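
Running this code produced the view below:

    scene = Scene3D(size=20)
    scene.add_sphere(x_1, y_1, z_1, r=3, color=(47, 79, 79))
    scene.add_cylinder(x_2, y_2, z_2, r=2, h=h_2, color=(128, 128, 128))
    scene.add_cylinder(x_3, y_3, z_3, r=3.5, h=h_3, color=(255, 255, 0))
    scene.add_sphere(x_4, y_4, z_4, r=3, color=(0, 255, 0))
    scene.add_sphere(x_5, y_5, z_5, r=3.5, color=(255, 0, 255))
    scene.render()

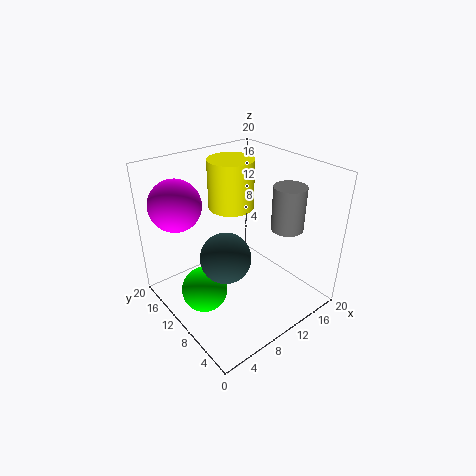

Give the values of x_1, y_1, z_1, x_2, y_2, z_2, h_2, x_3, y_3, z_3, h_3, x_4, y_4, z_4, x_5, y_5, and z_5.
x_1 = 4.5, y_1 = 5.5, z_1 = 11.5, x_2 = 12.5, y_2 = 3.5, z_2 = 13.5, h_2 = 5.5, x_3 = 13.5, y_3 = 16, z_3 = 11.5, h_3 = 7.5, x_4 = 3.5, y_4 = 9, z_4 = 5, x_5 = 3.5, y_5 = 15, z_5 = 15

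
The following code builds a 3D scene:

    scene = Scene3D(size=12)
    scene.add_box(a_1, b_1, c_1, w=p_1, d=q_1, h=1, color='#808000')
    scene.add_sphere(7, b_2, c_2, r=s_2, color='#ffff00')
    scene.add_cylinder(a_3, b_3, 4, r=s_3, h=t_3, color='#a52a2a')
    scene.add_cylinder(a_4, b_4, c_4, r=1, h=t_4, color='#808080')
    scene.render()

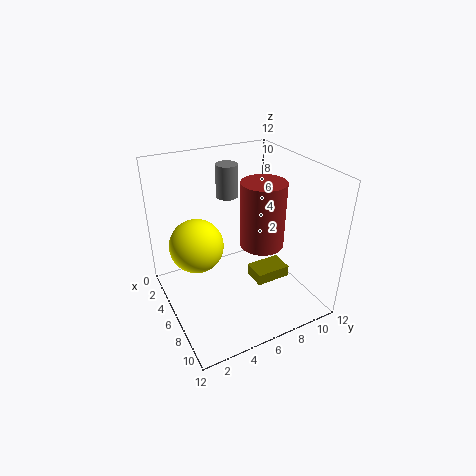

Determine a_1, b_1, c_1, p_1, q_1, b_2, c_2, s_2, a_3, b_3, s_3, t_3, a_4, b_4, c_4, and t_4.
a_1 = 6
b_1 = 7
c_1 = 2
p_1 = 2
q_1 = 3
b_2 = 2
c_2 = 7
s_2 = 2
a_3 = 5
b_3 = 9
s_3 = 2
t_3 = 6
a_4 = 2
b_4 = 7
c_4 = 8
t_4 = 3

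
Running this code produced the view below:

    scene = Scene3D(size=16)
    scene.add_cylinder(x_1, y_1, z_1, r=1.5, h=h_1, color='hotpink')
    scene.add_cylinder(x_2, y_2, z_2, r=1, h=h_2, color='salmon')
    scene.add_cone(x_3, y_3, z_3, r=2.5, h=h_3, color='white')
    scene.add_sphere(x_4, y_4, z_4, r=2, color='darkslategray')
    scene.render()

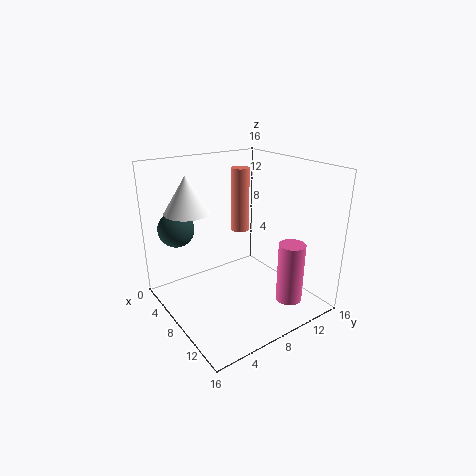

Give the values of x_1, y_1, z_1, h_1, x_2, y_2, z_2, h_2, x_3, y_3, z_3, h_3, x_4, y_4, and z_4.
x_1 = 12, y_1 = 12.5, z_1 = 0.5, h_1 = 7, x_2 = 7, y_2 = 9, z_2 = 8.5, h_2 = 7, x_3 = 5, y_3 = 3.5, z_3 = 11, h_3 = 4, x_4 = 4, y_4 = 2.5, z_4 = 9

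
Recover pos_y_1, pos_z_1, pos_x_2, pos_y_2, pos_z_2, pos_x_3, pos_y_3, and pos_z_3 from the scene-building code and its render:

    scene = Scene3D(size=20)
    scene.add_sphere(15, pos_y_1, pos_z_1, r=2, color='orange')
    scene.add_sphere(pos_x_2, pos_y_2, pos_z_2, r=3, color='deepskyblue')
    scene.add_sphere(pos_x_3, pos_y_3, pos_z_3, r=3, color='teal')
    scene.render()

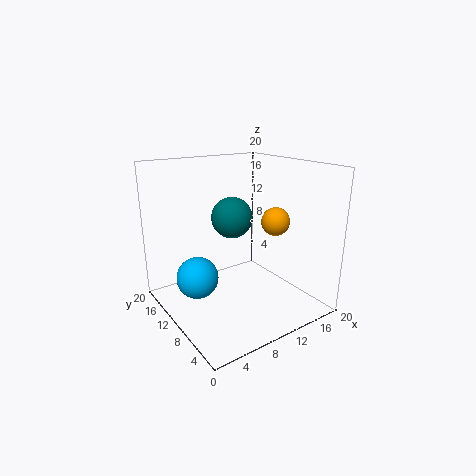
pos_y_1 = 8, pos_z_1 = 12, pos_x_2 = 5, pos_y_2 = 13, pos_z_2 = 4, pos_x_3 = 11, pos_y_3 = 13, pos_z_3 = 12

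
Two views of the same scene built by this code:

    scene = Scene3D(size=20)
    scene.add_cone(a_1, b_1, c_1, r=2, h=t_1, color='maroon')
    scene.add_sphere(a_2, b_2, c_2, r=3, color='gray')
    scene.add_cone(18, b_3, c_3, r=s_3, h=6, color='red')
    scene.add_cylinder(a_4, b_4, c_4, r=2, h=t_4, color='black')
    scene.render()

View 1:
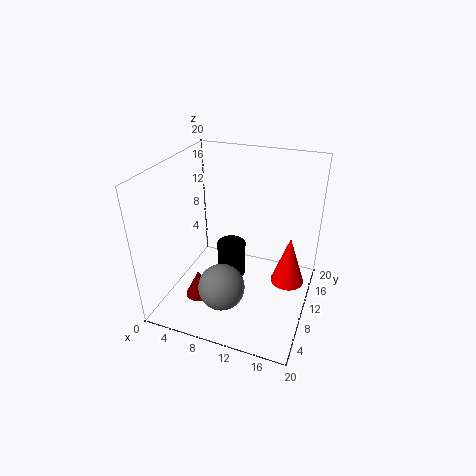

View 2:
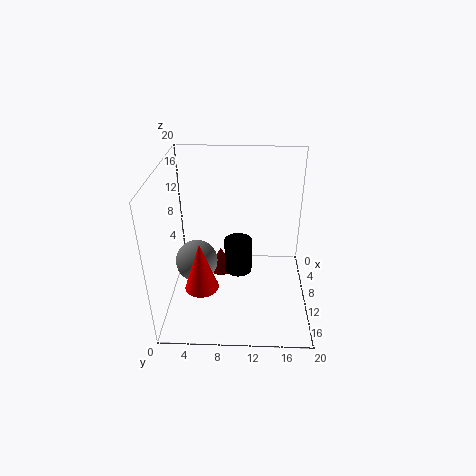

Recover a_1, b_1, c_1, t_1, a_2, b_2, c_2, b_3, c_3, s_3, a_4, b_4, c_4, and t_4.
a_1 = 5
b_1 = 7
c_1 = 1
t_1 = 4
a_2 = 10
b_2 = 4
c_2 = 6
b_3 = 6
c_3 = 8
s_3 = 2
a_4 = 9
b_4 = 10
c_4 = 4
t_4 = 5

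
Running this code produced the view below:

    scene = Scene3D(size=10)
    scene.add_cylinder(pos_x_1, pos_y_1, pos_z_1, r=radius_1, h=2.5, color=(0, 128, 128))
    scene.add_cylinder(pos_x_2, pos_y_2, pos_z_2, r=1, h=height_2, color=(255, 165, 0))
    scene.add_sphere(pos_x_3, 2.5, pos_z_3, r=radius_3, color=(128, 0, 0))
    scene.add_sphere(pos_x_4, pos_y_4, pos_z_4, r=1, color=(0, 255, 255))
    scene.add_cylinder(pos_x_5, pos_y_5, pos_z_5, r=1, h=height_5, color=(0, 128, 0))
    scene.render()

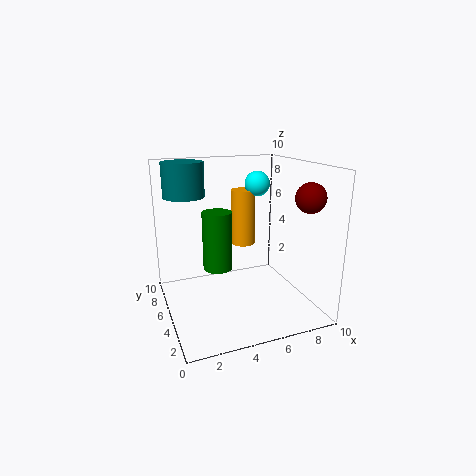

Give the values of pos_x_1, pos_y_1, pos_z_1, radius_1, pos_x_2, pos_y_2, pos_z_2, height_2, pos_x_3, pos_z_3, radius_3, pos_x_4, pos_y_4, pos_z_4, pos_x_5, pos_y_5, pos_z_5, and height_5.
pos_x_1 = 2, pos_y_1 = 8, pos_z_1 = 7.5, radius_1 = 1.5, pos_x_2 = 7, pos_y_2 = 9, pos_z_2 = 3, height_2 = 4.5, pos_x_3 = 9, pos_z_3 = 8, radius_3 = 1, pos_x_4 = 8, pos_y_4 = 8.5, pos_z_4 = 8, pos_x_5 = 3.5, pos_y_5 = 5, pos_z_5 = 3, height_5 = 4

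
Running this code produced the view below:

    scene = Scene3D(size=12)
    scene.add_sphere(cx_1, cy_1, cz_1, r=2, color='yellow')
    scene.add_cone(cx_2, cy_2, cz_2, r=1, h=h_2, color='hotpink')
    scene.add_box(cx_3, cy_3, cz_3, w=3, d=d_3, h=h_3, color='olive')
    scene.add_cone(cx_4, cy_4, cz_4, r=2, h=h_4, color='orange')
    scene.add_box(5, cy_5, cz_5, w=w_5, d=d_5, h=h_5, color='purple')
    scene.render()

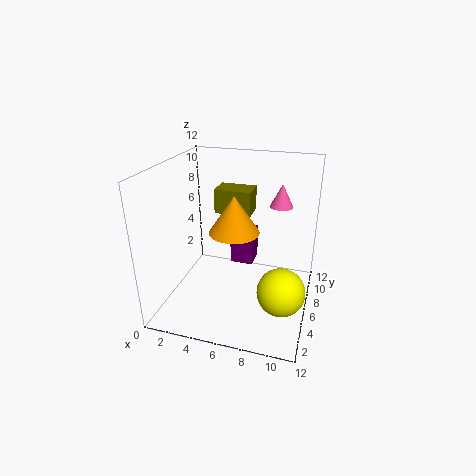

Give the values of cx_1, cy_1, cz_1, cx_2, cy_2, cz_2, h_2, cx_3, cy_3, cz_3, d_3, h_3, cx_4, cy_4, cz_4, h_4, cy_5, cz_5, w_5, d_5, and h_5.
cx_1 = 10, cy_1 = 5, cz_1 = 2, cx_2 = 9, cy_2 = 9, cz_2 = 8, h_2 = 2, cx_3 = 4, cy_3 = 6, cz_3 = 8, d_3 = 2, h_3 = 2, cx_4 = 6, cy_4 = 5, cz_4 = 7, h_4 = 3, cy_5 = 7, cz_5 = 3, w_5 = 2, d_5 = 2, h_5 = 3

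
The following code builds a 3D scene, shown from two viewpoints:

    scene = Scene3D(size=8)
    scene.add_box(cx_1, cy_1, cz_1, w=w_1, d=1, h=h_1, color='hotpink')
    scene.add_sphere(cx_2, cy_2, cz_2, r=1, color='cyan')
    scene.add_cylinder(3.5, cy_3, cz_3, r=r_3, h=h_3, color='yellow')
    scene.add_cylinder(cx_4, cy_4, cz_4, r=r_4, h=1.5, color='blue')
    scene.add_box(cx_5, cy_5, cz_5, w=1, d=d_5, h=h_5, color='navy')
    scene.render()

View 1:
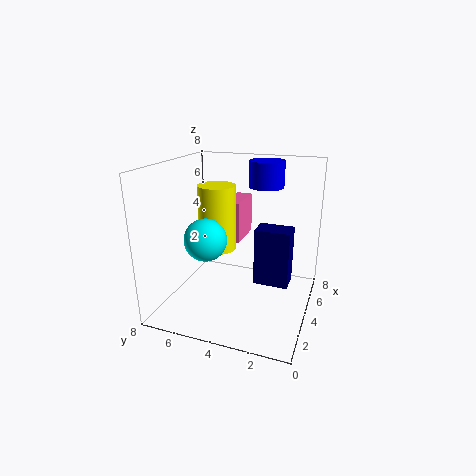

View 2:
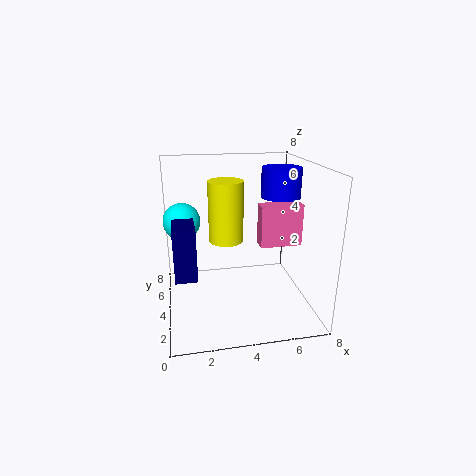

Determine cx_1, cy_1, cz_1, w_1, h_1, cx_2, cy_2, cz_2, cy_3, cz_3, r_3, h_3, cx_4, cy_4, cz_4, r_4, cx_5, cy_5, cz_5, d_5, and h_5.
cx_1 = 5.5
cy_1 = 4.5
cz_1 = 3
w_1 = 2.5
h_1 = 2.5
cx_2 = 1
cy_2 = 4.5
cz_2 = 5
cy_3 = 5
cz_3 = 3.5
r_3 = 1
h_3 = 3.5
cx_4 = 6
cy_4 = 3
cz_4 = 6.5
r_4 = 1
cx_5 = 0.5
cy_5 = 0.5
cz_5 = 3.5
d_5 = 1.5
h_5 = 2.5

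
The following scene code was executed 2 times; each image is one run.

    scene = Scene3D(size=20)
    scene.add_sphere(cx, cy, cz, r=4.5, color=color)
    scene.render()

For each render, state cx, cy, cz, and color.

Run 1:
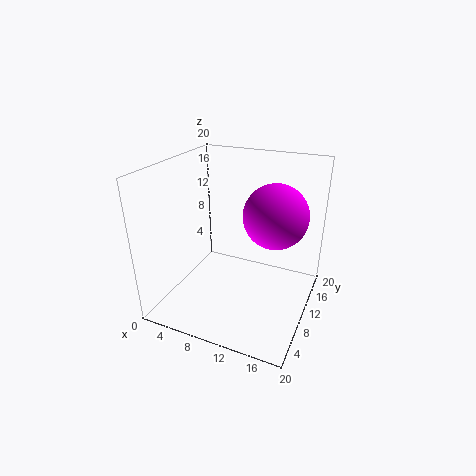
cx = 14.5
cy = 12.5
cz = 13
color = 'magenta'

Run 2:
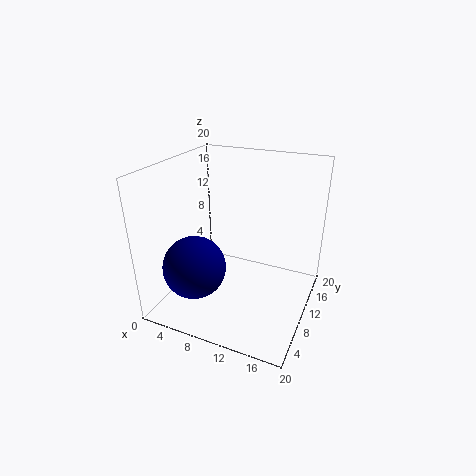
cx = 4.5
cy = 7
cz = 5.5
color = 'navy'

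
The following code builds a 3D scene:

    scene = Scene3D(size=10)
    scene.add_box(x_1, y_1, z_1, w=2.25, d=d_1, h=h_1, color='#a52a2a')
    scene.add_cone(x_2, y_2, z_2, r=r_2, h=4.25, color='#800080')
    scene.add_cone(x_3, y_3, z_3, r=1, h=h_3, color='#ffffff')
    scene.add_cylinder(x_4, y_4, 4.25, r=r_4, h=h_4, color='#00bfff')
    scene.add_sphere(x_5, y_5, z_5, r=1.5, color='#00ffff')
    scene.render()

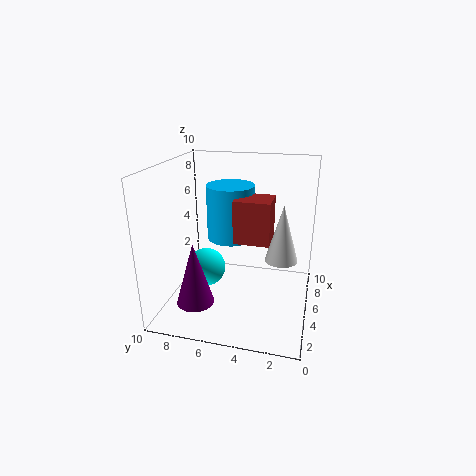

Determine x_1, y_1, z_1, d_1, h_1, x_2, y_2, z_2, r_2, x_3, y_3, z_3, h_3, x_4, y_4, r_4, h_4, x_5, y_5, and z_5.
x_1 = 4.5; y_1 = 2.75; z_1 = 4.75; d_1 = 2.5; h_1 = 3; x_2 = 2.25; y_2 = 7.25; z_2 = 1.25; r_2 = 1.25; x_3 = 3; y_3 = 1.75; z_3 = 4.75; h_3 = 3.5; x_4 = 6.75; y_4 = 6; r_4 = 1.75; h_4 = 4; x_5 = 6.5; y_5 = 8; z_5 = 1.5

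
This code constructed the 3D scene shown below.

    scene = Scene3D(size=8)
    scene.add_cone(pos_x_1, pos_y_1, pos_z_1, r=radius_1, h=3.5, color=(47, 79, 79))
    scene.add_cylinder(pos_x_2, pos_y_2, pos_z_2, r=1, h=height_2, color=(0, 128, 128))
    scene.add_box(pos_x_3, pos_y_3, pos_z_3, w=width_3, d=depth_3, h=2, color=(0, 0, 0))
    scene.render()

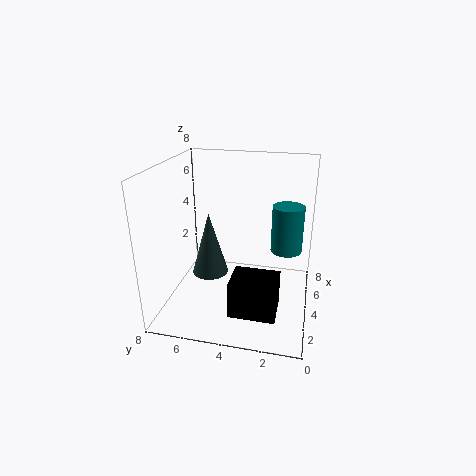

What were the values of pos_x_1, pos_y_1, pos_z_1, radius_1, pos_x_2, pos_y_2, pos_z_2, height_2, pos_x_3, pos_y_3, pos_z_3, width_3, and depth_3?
pos_x_1 = 3.5
pos_y_1 = 5.5
pos_z_1 = 2
radius_1 = 1
pos_x_2 = 7
pos_y_2 = 1.5
pos_z_2 = 2
height_2 = 3
pos_x_3 = 1.5
pos_y_3 = 1.5
pos_z_3 = 0.5
width_3 = 2
depth_3 = 2.5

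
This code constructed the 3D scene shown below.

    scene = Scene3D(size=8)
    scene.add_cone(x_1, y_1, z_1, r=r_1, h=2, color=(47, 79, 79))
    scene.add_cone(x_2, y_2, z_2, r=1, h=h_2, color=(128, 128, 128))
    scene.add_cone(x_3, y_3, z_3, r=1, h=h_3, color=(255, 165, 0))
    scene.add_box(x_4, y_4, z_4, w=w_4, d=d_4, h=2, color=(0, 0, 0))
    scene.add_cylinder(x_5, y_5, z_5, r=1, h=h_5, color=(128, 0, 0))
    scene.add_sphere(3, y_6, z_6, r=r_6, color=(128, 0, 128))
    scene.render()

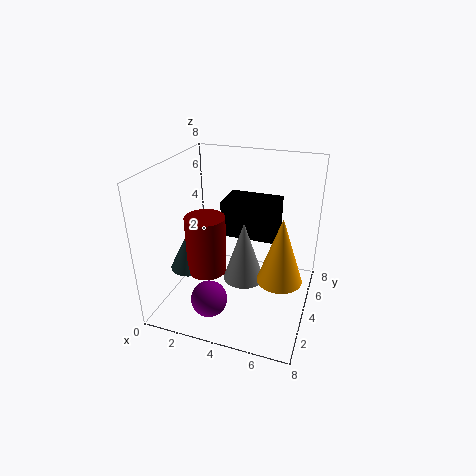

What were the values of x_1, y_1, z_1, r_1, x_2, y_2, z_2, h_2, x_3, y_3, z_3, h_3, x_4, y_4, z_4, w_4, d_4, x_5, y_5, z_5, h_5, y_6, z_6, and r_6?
x_1 = 2
y_1 = 2
z_1 = 3
r_1 = 1
x_2 = 5
y_2 = 2
z_2 = 3
h_2 = 3
x_3 = 7
y_3 = 1
z_3 = 4
h_3 = 3
x_4 = 3
y_4 = 4
z_4 = 4
w_4 = 3
d_4 = 2
x_5 = 3
y_5 = 2
z_5 = 3
h_5 = 3
y_6 = 2
z_6 = 1
r_6 = 1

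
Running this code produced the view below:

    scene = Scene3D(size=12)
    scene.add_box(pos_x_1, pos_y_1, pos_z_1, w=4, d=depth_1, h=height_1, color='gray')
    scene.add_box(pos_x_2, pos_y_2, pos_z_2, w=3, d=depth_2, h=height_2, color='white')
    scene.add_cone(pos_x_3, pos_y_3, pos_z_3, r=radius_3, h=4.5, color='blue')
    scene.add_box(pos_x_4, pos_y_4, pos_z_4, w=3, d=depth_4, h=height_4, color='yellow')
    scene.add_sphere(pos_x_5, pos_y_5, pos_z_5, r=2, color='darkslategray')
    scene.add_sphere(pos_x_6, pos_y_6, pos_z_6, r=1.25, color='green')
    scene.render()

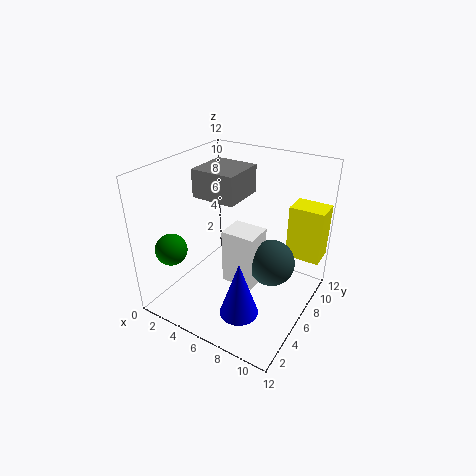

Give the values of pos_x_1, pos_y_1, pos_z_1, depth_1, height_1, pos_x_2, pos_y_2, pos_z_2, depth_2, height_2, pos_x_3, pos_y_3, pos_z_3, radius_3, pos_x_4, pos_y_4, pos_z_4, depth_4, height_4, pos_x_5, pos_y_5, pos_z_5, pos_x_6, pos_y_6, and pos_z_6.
pos_x_1 = 1.25
pos_y_1 = 6.25
pos_z_1 = 8.5
depth_1 = 4
height_1 = 2.5
pos_x_2 = 4.5
pos_y_2 = 5.75
pos_z_2 = 1.25
depth_2 = 2.5
height_2 = 5
pos_x_3 = 8.25
pos_y_3 = 2.5
pos_z_3 = 1.75
radius_3 = 1.5
pos_x_4 = 9
pos_y_4 = 9.25
pos_z_4 = 3.5
depth_4 = 2.25
height_4 = 4.75
pos_x_5 = 8.5
pos_y_5 = 7.5
pos_z_5 = 3.5
pos_x_6 = 2.5
pos_y_6 = 1.75
pos_z_6 = 6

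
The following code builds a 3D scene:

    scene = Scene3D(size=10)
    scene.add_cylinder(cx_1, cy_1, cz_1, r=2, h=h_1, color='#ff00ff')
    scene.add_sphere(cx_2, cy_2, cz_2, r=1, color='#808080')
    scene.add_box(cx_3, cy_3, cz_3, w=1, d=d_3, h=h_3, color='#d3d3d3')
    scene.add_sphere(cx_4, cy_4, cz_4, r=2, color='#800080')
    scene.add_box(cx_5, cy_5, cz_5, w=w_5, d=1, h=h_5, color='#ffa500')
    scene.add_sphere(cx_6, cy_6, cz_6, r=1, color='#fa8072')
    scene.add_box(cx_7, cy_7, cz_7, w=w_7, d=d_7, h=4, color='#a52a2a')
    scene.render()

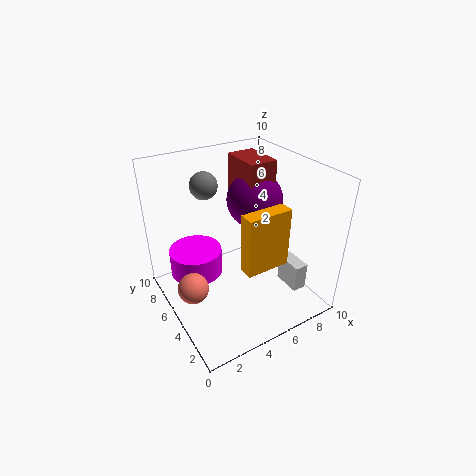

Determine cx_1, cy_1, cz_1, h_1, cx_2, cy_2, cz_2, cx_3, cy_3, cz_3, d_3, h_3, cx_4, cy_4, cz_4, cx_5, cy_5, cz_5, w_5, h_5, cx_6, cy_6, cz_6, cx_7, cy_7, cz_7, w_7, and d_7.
cx_1 = 3; cy_1 = 8; cz_1 = 1; h_1 = 2; cx_2 = 4; cy_2 = 8; cz_2 = 8; cx_3 = 8; cy_3 = 2; cz_3 = 1; d_3 = 2; h_3 = 2; cx_4 = 7; cy_4 = 6; cz_4 = 7; cx_5 = 4; cy_5 = 2; cz_5 = 4; w_5 = 3; h_5 = 4; cx_6 = 1; cy_6 = 4; cz_6 = 3; cx_7 = 6; cy_7 = 5; cz_7 = 6; w_7 = 2; d_7 = 3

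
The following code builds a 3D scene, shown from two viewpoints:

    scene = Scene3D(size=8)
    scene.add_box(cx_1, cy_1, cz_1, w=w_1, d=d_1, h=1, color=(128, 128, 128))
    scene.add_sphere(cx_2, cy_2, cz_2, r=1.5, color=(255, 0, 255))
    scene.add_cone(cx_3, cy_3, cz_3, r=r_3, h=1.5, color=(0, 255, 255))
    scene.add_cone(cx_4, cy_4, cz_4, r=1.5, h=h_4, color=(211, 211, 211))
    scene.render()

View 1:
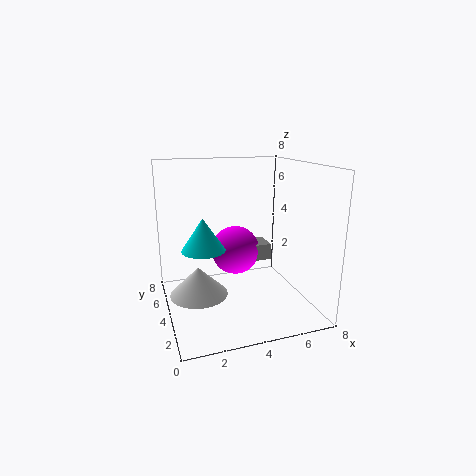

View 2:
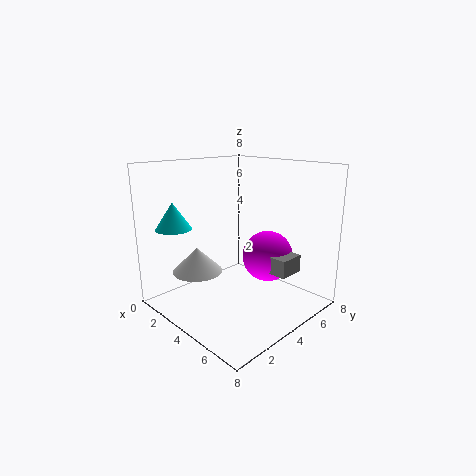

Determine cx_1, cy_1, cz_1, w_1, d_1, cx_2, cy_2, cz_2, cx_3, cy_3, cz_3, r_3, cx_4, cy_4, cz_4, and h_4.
cx_1 = 5; cy_1 = 5; cz_1 = 2; w_1 = 1.5; d_1 = 1.5; cx_2 = 4.5; cy_2 = 6; cz_2 = 2.5; cx_3 = 1.5; cy_3 = 1.5; cz_3 = 4.5; r_3 = 1; cx_4 = 1.5; cy_4 = 3; cz_4 = 1.5; h_4 = 1.5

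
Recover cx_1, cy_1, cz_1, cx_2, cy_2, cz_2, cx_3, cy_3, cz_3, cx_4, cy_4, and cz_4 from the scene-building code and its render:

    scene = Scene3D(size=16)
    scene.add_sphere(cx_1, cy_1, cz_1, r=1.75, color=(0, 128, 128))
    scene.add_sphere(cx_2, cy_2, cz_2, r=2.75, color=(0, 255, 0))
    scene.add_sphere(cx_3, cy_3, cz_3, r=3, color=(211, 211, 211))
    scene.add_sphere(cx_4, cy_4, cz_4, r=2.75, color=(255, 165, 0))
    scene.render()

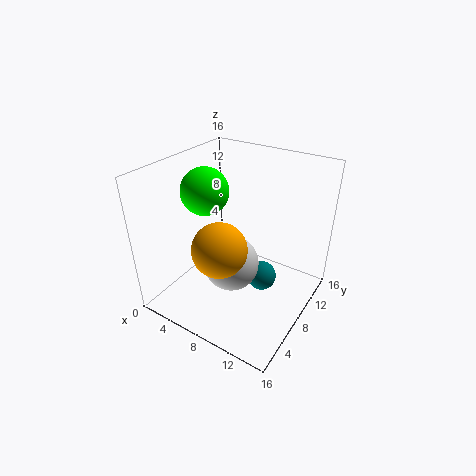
cx_1 = 10
cy_1 = 10.25
cz_1 = 2
cx_2 = 3.25
cy_2 = 8.5
cz_2 = 12.25
cx_3 = 8.25
cy_3 = 6.25
cz_3 = 5.75
cx_4 = 8.75
cy_4 = 3.5
cz_4 = 9.25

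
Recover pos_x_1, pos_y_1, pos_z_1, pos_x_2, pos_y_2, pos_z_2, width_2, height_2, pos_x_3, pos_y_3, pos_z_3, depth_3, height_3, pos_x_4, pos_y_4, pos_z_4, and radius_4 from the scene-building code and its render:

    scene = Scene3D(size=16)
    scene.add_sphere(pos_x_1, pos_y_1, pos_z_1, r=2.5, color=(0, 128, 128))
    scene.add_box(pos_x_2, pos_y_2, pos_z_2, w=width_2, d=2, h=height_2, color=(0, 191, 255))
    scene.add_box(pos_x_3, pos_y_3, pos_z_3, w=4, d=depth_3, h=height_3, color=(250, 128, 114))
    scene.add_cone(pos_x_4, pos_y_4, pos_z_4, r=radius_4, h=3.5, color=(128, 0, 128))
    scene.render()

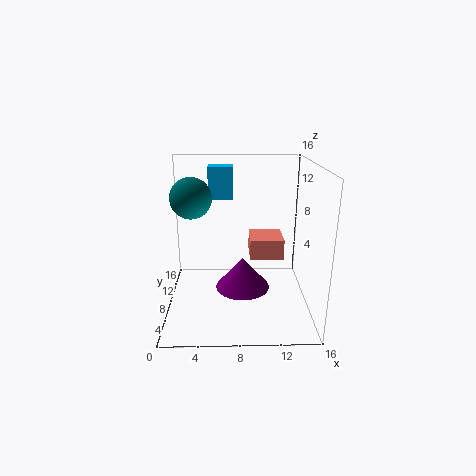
pos_x_1 = 2.5, pos_y_1 = 12, pos_z_1 = 11.5, pos_x_2 = 4.5, pos_y_2 = 13, pos_z_2 = 11, width_2 = 3, height_2 = 4, pos_x_3 = 9.5, pos_y_3 = 9.5, pos_z_3 = 4.5, depth_3 = 4, height_3 = 2.5, pos_x_4 = 8.5, pos_y_4 = 7, pos_z_4 = 2.5, radius_4 = 3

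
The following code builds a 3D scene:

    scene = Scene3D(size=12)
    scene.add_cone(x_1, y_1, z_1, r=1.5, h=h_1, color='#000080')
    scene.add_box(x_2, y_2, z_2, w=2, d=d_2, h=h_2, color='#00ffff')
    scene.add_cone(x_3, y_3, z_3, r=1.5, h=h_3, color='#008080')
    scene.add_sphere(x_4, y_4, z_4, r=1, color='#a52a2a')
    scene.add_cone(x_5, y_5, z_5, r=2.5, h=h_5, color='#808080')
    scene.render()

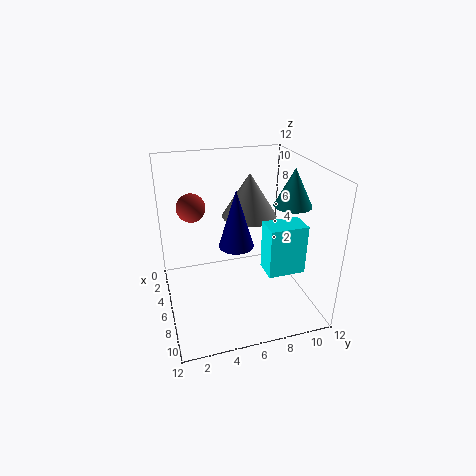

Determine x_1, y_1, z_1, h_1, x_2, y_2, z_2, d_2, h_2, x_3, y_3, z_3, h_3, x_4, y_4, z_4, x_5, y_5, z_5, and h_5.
x_1 = 5.5, y_1 = 6, z_1 = 5, h_1 = 5, x_2 = 7.5, y_2 = 7.5, z_2 = 4, d_2 = 3, h_2 = 4, x_3 = 7.5, y_3 = 10, z_3 = 9, h_3 = 3, x_4 = 8, y_4 = 2, z_4 = 10, x_5 = 3, y_5 = 8, z_5 = 6.5, h_5 = 4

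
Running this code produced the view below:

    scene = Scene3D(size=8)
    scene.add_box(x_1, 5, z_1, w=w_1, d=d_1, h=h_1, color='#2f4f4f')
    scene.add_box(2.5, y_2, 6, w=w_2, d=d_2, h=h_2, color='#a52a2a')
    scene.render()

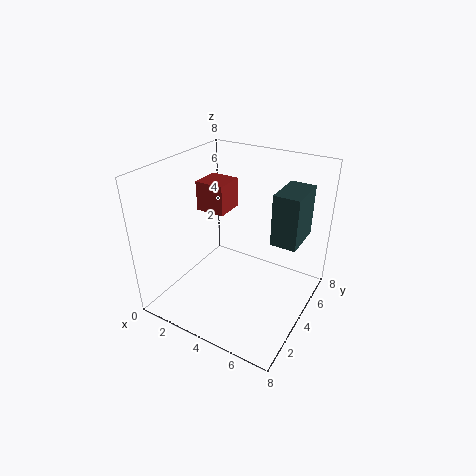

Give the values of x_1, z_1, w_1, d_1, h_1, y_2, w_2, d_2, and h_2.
x_1 = 5.5; z_1 = 3.5; w_1 = 1.5; d_1 = 2.5; h_1 = 3; y_2 = 2.5; w_2 = 1.5; d_2 = 1.5; h_2 = 1.5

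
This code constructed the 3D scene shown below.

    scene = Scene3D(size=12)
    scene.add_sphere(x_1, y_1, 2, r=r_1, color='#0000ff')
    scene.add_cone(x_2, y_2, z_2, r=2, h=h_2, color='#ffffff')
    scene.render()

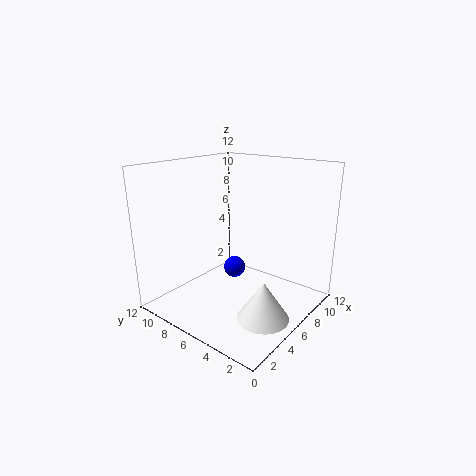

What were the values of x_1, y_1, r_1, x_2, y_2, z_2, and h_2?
x_1 = 8
y_1 = 8
r_1 = 1
x_2 = 4
y_2 = 2
z_2 = 1
h_2 = 3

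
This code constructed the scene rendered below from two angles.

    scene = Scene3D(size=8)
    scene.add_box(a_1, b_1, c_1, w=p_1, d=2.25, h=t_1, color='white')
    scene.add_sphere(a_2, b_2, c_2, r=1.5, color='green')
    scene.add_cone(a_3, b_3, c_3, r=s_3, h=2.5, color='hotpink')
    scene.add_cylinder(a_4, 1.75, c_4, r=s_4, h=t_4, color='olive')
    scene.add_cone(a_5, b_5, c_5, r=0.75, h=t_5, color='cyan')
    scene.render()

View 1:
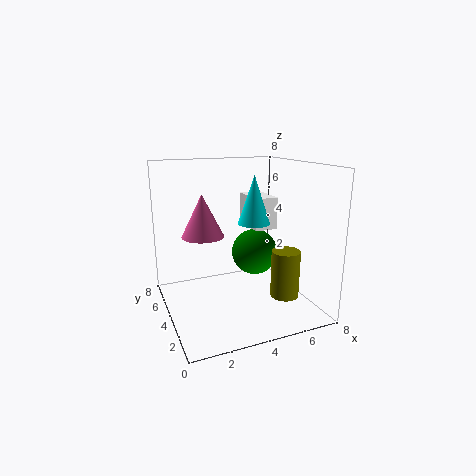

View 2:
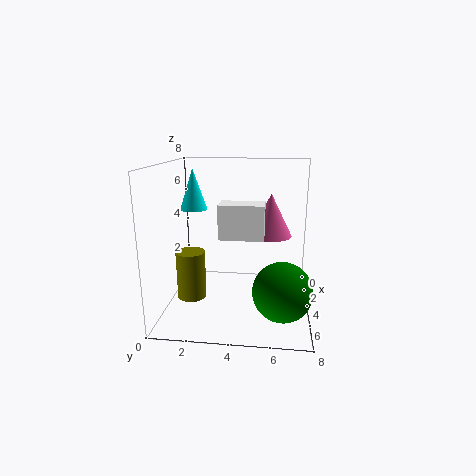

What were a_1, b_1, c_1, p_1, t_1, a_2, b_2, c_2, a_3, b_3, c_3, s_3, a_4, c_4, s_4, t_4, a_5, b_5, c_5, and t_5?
a_1 = 4.75
b_1 = 3.25
c_1 = 4.5
p_1 = 1.25
t_1 = 1.75
a_2 = 6.25
b_2 = 6.5
c_2 = 2
a_3 = 2.5
b_3 = 5.75
c_3 = 3.75
s_3 = 1.25
a_4 = 5.75
c_4 = 1.25
s_4 = 0.75
t_4 = 2.5
a_5 = 3.75
b_5 = 1.5
c_5 = 5.5
t_5 = 2.25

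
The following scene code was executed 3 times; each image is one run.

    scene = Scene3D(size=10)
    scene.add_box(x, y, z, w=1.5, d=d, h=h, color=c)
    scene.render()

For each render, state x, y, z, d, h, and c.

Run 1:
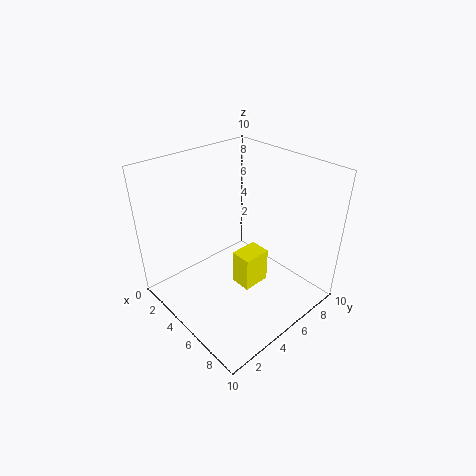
x = 5
y = 4.5
z = 1.5
d = 2
h = 2.5
c = 'yellow'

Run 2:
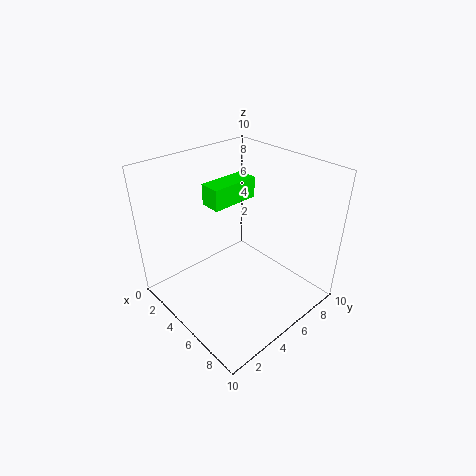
x = 2.5
y = 4
z = 7
d = 3.5
h = 1.5
c = 'lime'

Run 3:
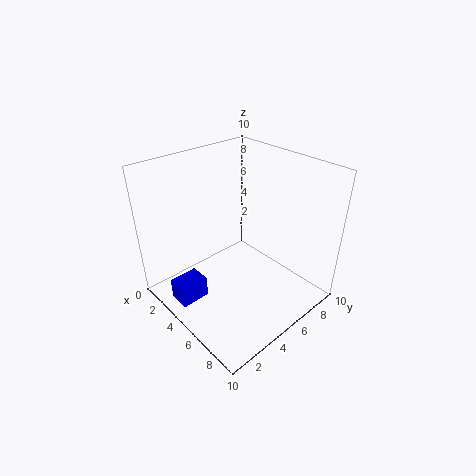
x = 3
y = 0.5
z = 1
d = 2
h = 1.5
c = 'blue'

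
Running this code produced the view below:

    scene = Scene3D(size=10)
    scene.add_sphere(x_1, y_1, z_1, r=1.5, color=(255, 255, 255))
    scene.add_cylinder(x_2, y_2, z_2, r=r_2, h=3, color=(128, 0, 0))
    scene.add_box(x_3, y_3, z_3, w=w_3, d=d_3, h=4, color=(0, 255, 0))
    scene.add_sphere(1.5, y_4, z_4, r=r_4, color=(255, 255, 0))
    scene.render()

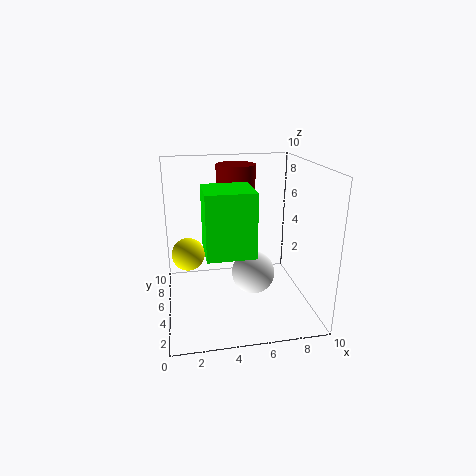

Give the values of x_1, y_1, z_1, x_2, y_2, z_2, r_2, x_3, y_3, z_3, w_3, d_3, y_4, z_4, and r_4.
x_1 = 6
y_1 = 4.5
z_1 = 2.5
x_2 = 5.5
y_2 = 8.5
z_2 = 6.5
r_2 = 1.5
x_3 = 2.5
y_3 = 1.5
z_3 = 5
w_3 = 3
d_3 = 3
y_4 = 3
z_4 = 5
r_4 = 1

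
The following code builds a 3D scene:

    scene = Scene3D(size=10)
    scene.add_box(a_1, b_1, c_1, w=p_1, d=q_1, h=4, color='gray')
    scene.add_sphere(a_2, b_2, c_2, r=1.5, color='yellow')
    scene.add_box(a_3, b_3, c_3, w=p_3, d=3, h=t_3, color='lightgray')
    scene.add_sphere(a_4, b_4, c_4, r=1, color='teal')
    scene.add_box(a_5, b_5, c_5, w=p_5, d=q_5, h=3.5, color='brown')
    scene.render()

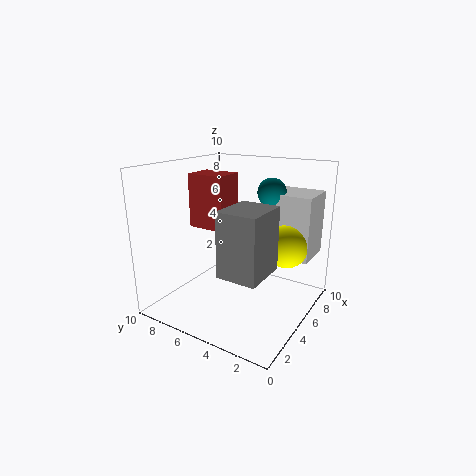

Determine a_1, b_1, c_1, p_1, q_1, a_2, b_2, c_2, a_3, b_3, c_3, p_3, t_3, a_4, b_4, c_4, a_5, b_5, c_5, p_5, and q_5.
a_1 = 1; b_1 = 1.5; c_1 = 4; p_1 = 3; q_1 = 2.5; a_2 = 6.5; b_2 = 2; c_2 = 4.5; a_3 = 6.5; b_3 = 0.5; c_3 = 3.5; p_3 = 3; t_3 = 4.5; a_4 = 7; b_4 = 3.5; c_4 = 8; a_5 = 3; b_5 = 5; c_5 = 6; p_5 = 2; q_5 = 2.5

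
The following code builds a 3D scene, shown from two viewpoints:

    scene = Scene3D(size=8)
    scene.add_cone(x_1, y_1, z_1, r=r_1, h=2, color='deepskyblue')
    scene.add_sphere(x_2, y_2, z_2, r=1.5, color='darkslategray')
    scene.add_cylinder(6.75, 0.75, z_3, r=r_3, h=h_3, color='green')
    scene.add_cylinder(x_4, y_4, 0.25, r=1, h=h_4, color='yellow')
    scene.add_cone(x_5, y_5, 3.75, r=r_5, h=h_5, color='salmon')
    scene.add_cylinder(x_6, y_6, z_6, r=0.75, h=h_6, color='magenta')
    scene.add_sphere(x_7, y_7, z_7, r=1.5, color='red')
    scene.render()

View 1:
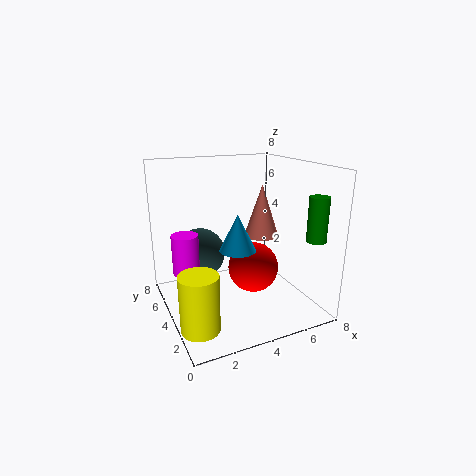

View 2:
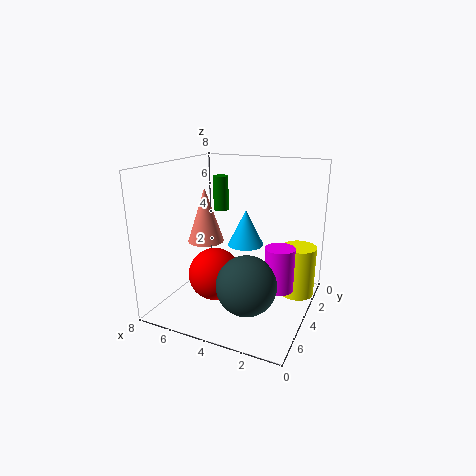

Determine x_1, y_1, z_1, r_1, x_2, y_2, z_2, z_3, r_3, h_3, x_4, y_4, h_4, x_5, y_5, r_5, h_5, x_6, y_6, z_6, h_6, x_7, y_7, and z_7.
x_1 = 3.75; y_1 = 3.5; z_1 = 3.5; r_1 = 1; x_2 = 2.5; y_2 = 6.25; z_2 = 2.5; z_3 = 4.5; r_3 = 0.5; h_3 = 2.25; x_4 = 1; y_4 = 2; h_4 = 3; x_5 = 5.75; y_5 = 4.5; r_5 = 1; h_5 = 3; x_6 = 1.25; y_6 = 5; z_6 = 2; h_6 = 2.25; x_7 = 5.25; y_7 = 4.5; z_7 = 1.75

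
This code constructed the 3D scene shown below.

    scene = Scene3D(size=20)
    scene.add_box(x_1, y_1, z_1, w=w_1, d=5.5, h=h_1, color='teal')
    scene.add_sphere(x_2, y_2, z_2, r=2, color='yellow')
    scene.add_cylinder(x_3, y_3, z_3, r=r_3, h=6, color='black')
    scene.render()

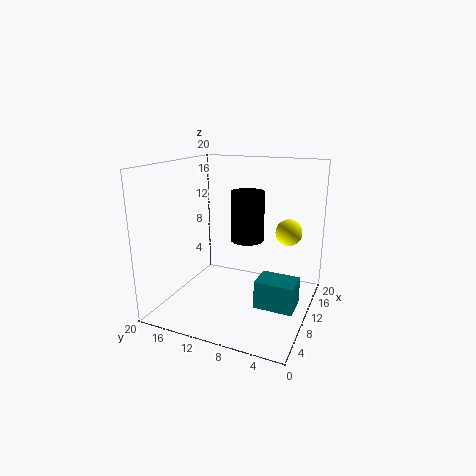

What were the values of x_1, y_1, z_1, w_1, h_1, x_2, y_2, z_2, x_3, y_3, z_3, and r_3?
x_1 = 8.5, y_1 = 1.5, z_1 = 0.5, w_1 = 4, h_1 = 4, x_2 = 16.5, y_2 = 4.5, z_2 = 9.5, x_3 = 6, y_3 = 7, z_3 = 11.5, r_3 = 2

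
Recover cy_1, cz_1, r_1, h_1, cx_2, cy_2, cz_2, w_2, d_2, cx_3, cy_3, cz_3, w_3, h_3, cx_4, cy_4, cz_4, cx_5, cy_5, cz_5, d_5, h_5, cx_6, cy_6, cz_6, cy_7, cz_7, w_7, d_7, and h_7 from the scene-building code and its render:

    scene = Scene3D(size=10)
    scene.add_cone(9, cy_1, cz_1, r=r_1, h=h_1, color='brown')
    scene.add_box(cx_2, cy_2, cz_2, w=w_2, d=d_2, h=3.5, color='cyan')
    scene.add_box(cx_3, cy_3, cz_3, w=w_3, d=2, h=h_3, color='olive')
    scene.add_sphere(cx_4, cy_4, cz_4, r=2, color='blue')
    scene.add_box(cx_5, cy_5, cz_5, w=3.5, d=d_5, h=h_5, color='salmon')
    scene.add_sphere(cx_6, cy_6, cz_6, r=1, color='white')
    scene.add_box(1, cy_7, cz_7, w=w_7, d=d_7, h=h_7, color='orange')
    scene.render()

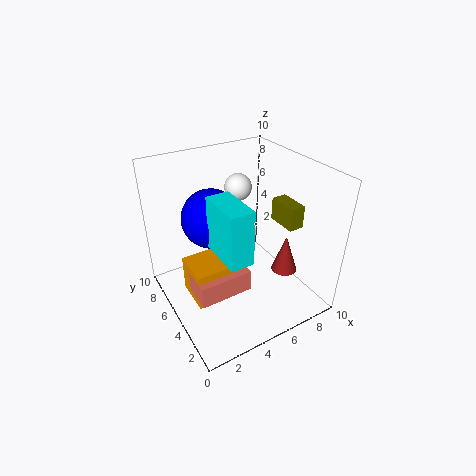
cy_1 = 4.5, cz_1 = 1, r_1 = 1, h_1 = 3, cx_2 = 2.5, cy_2 = 1.5, cz_2 = 5.5, w_2 = 1.5, d_2 = 3, cx_3 = 7, cy_3 = 2, cz_3 = 6.5, w_3 = 1, h_3 = 1.5, cx_4 = 3.5, cy_4 = 6, cz_4 = 6.5, cx_5 = 1, cy_5 = 2.5, cz_5 = 2.5, d_5 = 2, h_5 = 1.5, cx_6 = 6.5, cy_6 = 7.5, cz_6 = 7.5, cy_7 = 3, cz_7 = 2, w_7 = 3, d_7 = 2.5, h_7 = 2.5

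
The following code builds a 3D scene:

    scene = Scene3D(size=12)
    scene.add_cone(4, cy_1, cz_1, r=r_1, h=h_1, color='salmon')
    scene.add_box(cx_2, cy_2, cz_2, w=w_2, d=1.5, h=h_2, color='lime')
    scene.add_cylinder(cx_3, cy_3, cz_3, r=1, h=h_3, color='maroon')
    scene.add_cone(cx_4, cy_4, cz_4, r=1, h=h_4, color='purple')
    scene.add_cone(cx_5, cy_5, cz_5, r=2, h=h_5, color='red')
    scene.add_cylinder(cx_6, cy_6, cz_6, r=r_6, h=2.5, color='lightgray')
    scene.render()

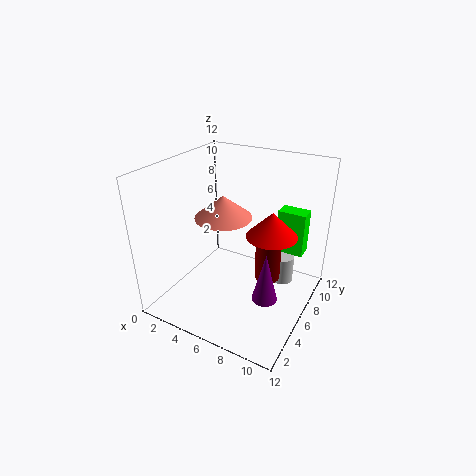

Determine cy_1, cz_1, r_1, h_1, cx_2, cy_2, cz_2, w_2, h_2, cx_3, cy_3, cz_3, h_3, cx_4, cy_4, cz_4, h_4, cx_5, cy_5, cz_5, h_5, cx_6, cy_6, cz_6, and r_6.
cy_1 = 7, cz_1 = 7, r_1 = 2.5, h_1 = 2, cx_2 = 8, cy_2 = 9.5, cz_2 = 3.5, w_2 = 2.5, h_2 = 4, cx_3 = 9, cy_3 = 5.5, cz_3 = 3.5, h_3 = 4, cx_4 = 9.5, cy_4 = 4, cz_4 = 2.5, h_4 = 4, cx_5 = 9, cy_5 = 6, cz_5 = 7, h_5 = 2, cx_6 = 9, cy_6 = 9, cz_6 = 1, r_6 = 1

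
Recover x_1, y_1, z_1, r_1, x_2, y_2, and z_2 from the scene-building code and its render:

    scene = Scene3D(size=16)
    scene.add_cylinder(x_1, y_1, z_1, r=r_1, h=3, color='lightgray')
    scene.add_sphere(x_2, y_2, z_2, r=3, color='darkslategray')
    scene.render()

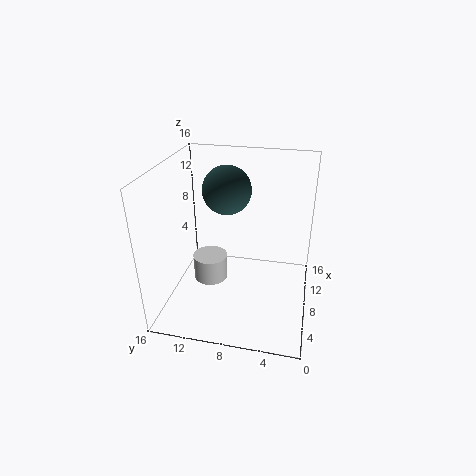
x_1 = 8.5
y_1 = 11.5
z_1 = 2
r_1 = 2
x_2 = 13
y_2 = 10.5
z_2 = 11.5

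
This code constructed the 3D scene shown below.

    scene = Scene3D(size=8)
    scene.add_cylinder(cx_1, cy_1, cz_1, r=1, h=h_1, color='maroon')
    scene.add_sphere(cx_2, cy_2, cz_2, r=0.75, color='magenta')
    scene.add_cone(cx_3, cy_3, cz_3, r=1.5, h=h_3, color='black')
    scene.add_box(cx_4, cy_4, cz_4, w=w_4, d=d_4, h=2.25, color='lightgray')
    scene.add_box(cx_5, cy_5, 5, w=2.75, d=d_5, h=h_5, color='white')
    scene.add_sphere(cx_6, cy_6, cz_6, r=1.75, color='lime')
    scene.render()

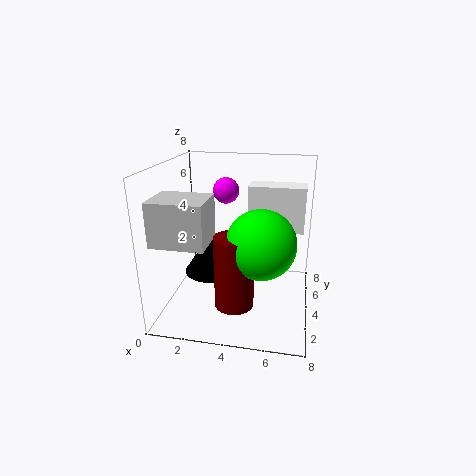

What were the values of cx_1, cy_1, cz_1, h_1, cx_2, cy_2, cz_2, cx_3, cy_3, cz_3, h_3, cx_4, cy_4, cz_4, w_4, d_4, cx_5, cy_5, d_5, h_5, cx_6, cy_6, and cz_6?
cx_1 = 4.25; cy_1 = 1.75; cz_1 = 1.25; h_1 = 3.75; cx_2 = 3; cy_2 = 5.5; cz_2 = 6.25; cx_3 = 2.5; cy_3 = 3.75; cz_3 = 2; h_3 = 2.25; cx_4 = 0.25; cy_4 = 0.75; cz_4 = 4.5; w_4 = 2.75; d_4 = 2.25; cx_5 = 4.75; cy_5 = 2.75; d_5 = 1.25; h_5 = 2.25; cx_6 = 5.5; cy_6 = 2.25; cz_6 = 4.5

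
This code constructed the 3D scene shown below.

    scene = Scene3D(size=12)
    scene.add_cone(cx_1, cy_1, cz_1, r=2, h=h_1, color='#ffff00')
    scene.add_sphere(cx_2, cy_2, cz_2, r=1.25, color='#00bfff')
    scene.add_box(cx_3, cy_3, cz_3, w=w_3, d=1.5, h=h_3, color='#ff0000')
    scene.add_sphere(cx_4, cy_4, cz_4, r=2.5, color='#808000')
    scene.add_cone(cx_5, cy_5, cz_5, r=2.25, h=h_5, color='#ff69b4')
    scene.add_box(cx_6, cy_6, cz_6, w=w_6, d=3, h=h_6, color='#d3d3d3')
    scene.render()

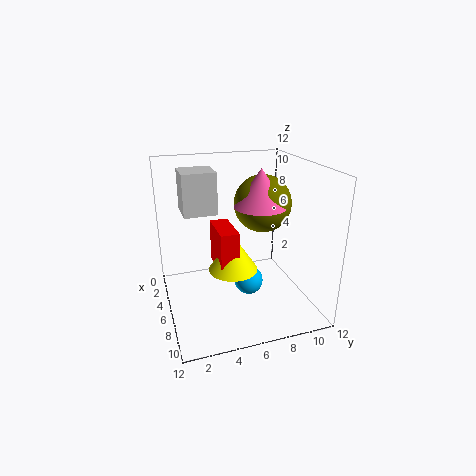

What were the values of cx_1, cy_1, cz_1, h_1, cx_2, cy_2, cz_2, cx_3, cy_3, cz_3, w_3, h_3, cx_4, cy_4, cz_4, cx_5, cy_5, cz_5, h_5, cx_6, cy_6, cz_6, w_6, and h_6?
cx_1 = 7, cy_1 = 5.25, cz_1 = 3.75, h_1 = 3, cx_2 = 6, cy_2 = 7, cz_2 = 1.75, cx_3 = 4.5, cy_3 = 4, cz_3 = 3.75, w_3 = 3.5, h_3 = 3.5, cx_4 = 4.5, cy_4 = 8.75, cz_4 = 8.25, cx_5 = 5.25, cy_5 = 8.25, cz_5 = 8.25, h_5 = 3.25, cx_6 = 0.5, cy_6 = 2, cz_6 = 7.25, w_6 = 3, h_6 = 3.75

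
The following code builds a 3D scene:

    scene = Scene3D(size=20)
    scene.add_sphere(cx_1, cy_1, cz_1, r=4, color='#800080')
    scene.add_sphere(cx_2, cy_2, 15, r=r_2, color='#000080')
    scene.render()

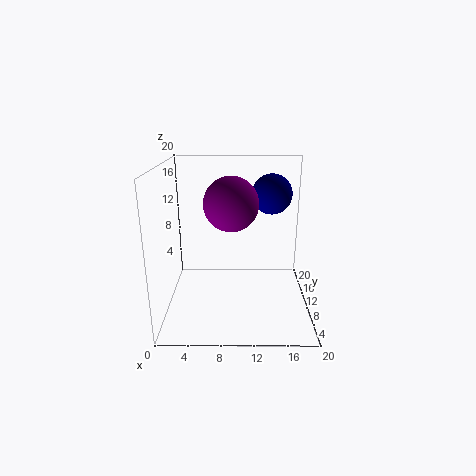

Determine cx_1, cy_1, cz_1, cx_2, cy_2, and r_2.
cx_1 = 9
cy_1 = 13
cz_1 = 14
cx_2 = 15
cy_2 = 15
r_2 = 3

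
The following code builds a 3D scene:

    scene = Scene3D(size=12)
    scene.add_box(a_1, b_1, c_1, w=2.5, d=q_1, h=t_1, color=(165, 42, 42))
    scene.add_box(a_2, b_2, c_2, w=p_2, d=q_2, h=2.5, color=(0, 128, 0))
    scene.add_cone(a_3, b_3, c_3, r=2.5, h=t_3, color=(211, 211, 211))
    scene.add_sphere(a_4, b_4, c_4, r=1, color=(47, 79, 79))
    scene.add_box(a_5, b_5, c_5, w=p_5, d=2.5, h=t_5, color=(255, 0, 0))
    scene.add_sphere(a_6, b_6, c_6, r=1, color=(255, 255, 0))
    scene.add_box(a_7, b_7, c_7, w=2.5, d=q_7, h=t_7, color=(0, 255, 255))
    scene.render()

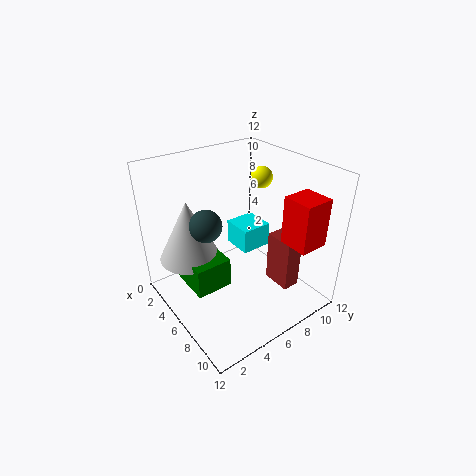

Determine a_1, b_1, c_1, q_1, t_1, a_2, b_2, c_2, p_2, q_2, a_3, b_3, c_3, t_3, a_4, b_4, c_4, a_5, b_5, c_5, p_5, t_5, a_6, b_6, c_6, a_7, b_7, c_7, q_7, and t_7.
a_1 = 7
b_1 = 8.5
c_1 = 1.5
q_1 = 1.5
t_1 = 4.5
a_2 = 3.5
b_2 = 1.5
c_2 = 2.5
p_2 = 3.5
q_2 = 3
a_3 = 4
b_3 = 2.5
c_3 = 4.5
t_3 = 5
a_4 = 9.5
b_4 = 1
c_4 = 10.5
a_5 = 8.5
b_5 = 8.5
c_5 = 6
p_5 = 2.5
t_5 = 4
a_6 = 3.5
b_6 = 10.5
c_6 = 9.5
a_7 = 4.5
b_7 = 6
c_7 = 5
q_7 = 2.5
t_7 = 2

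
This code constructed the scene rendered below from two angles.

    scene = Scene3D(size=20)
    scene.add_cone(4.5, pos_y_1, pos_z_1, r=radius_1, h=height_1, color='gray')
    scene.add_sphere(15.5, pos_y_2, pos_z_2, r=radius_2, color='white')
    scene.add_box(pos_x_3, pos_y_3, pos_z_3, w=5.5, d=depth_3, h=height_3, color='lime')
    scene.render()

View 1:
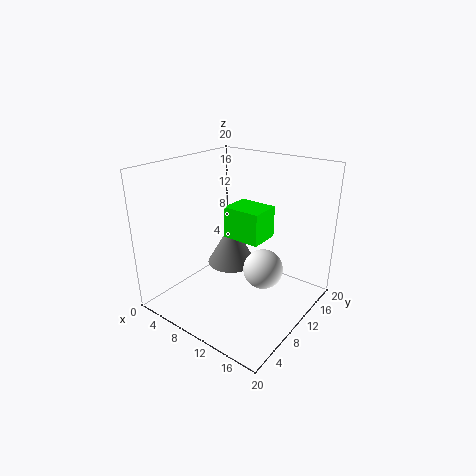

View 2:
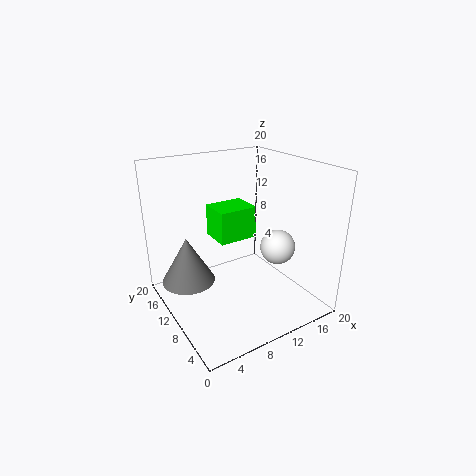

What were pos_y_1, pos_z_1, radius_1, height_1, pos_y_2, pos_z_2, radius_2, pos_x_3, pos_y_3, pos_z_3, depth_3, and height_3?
pos_y_1 = 15.5; pos_z_1 = 2; radius_1 = 4; height_1 = 7; pos_y_2 = 8; pos_z_2 = 8; radius_2 = 2.5; pos_x_3 = 7.5; pos_y_3 = 10; pos_z_3 = 9.5; depth_3 = 4.5; height_3 = 4.5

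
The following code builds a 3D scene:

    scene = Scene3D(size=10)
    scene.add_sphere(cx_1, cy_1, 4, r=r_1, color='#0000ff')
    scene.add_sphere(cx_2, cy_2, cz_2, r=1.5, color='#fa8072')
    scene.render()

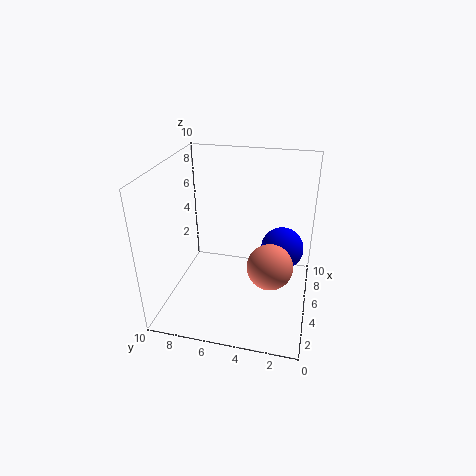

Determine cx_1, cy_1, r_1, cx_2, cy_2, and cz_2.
cx_1 = 6, cy_1 = 2, r_1 = 1.5, cx_2 = 3.5, cy_2 = 2.5, cz_2 = 4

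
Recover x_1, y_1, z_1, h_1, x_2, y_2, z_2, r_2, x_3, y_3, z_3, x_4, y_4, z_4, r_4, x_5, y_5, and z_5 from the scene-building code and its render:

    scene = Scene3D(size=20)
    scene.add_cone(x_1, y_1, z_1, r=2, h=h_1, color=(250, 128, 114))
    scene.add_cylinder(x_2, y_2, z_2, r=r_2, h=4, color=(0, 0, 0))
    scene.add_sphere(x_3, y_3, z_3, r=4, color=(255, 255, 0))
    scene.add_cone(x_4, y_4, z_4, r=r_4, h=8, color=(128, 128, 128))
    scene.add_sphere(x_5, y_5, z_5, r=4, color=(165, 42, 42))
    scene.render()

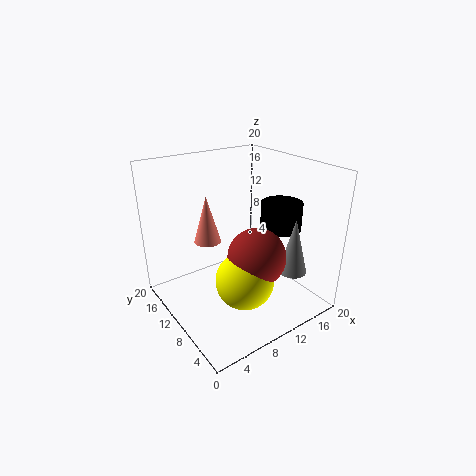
x_1 = 8; y_1 = 15; z_1 = 8; h_1 = 7; x_2 = 17; y_2 = 9; z_2 = 10; r_2 = 3; x_3 = 9; y_3 = 7; z_3 = 5; x_4 = 16; y_4 = 5; z_4 = 5; r_4 = 2; x_5 = 11; y_5 = 7; z_5 = 8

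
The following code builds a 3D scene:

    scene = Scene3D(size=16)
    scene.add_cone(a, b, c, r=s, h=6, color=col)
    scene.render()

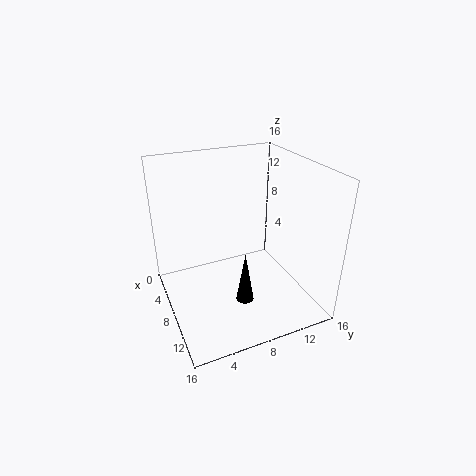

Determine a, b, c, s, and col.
a = 10
b = 8
c = 1
s = 1
col = 'black'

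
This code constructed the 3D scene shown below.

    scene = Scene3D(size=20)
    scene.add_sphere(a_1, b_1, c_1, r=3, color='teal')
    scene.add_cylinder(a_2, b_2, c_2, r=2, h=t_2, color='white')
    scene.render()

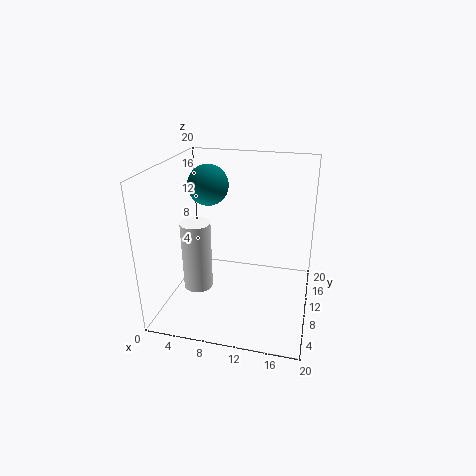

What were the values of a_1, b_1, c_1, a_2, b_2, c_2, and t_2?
a_1 = 4.5
b_1 = 14
c_1 = 16
a_2 = 5
b_2 = 7
c_2 = 3.5
t_2 = 9.5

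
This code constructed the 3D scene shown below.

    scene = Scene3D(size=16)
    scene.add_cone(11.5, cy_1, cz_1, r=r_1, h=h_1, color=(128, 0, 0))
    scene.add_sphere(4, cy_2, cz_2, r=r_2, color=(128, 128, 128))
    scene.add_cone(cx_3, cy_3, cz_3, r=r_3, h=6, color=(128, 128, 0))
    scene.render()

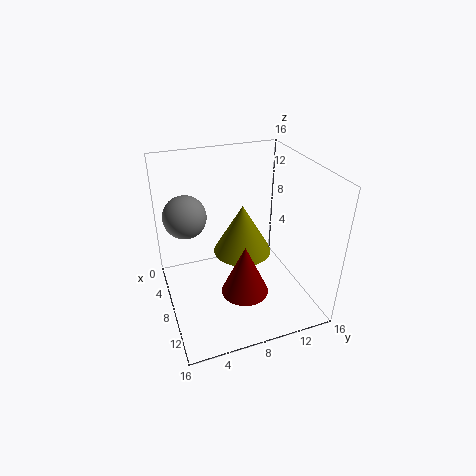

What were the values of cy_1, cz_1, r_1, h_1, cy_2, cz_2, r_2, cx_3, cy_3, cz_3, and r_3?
cy_1 = 7.5, cz_1 = 3.5, r_1 = 2.5, h_1 = 5.5, cy_2 = 3, cz_2 = 9.5, r_2 = 2.5, cx_3 = 5.5, cy_3 = 9.5, cz_3 = 4.5, r_3 = 3.5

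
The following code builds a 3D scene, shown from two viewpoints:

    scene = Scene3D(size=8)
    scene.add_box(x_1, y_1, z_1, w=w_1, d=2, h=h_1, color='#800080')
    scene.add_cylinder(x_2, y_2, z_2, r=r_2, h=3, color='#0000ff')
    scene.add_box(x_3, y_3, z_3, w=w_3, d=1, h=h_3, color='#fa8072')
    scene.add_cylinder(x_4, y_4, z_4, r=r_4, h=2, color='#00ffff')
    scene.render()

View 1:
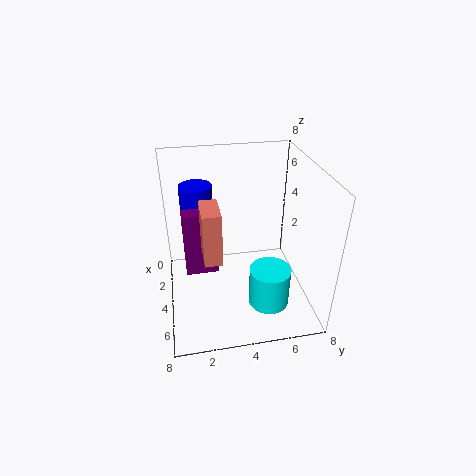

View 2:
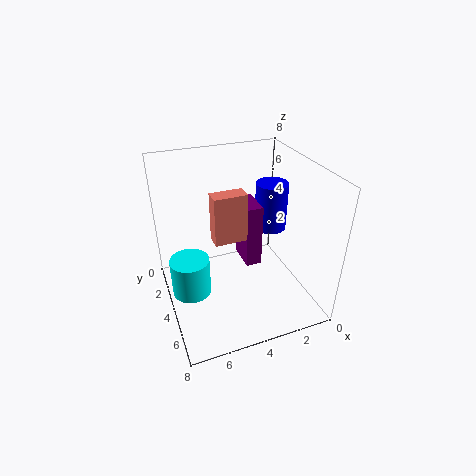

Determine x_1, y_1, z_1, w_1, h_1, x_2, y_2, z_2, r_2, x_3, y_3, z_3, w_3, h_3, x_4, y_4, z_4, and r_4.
x_1 = 2
y_1 = 1
z_1 = 1
w_1 = 1
h_1 = 4
x_2 = 1
y_2 = 2
z_2 = 3
r_2 = 1
x_3 = 3
y_3 = 2
z_3 = 3
w_3 = 2
h_3 = 3
x_4 = 7
y_4 = 5
z_4 = 2
r_4 = 1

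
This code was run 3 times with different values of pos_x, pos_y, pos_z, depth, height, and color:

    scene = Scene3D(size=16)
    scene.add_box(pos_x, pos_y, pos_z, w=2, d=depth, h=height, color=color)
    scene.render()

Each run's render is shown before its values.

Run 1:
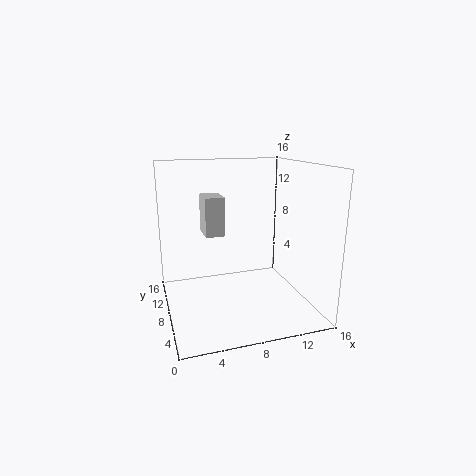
pos_x = 4
pos_y = 6
pos_z = 9
depth = 3
height = 4
color = 'lightgray'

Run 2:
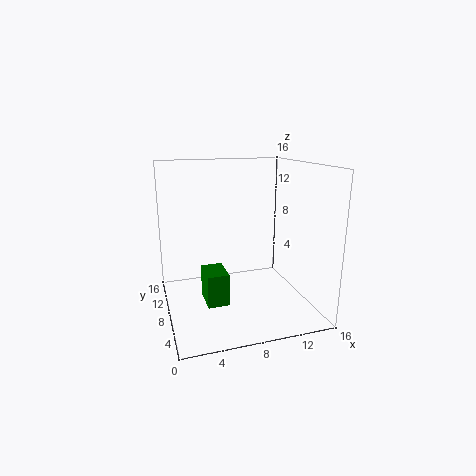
pos_x = 3
pos_y = 1
pos_z = 4
depth = 3
height = 3
color = 'green'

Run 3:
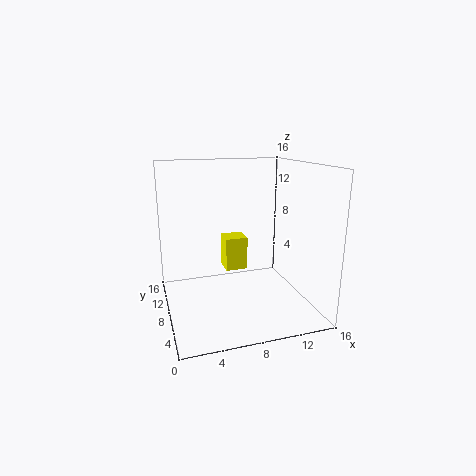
pos_x = 5
pos_y = 2
pos_z = 7
depth = 2
height = 3
color = 'yellow'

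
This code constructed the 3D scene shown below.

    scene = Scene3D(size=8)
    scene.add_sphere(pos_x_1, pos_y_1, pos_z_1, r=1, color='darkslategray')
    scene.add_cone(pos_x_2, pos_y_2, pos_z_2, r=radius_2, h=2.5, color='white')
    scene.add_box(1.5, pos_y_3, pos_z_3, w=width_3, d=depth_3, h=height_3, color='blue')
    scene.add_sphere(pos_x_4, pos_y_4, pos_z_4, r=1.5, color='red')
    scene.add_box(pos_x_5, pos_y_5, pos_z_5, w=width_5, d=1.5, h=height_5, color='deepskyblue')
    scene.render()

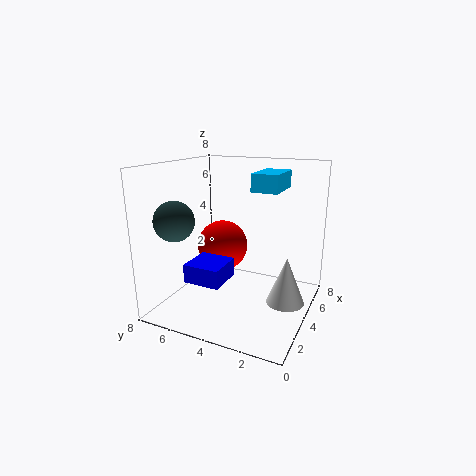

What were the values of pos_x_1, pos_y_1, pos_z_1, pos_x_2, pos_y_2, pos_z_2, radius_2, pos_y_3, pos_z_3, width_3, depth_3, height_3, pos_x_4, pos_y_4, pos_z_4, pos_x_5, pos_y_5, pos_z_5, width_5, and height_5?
pos_x_1 = 1, pos_y_1 = 6, pos_z_1 = 5.5, pos_x_2 = 3.5, pos_y_2 = 1, pos_z_2 = 1, radius_2 = 1, pos_y_3 = 4, pos_z_3 = 2, width_3 = 2, depth_3 = 2, height_3 = 1, pos_x_4 = 5, pos_y_4 = 5.5, pos_z_4 = 3, pos_x_5 = 4.5, pos_y_5 = 2, pos_z_5 = 6.5, width_5 = 2.5, height_5 = 1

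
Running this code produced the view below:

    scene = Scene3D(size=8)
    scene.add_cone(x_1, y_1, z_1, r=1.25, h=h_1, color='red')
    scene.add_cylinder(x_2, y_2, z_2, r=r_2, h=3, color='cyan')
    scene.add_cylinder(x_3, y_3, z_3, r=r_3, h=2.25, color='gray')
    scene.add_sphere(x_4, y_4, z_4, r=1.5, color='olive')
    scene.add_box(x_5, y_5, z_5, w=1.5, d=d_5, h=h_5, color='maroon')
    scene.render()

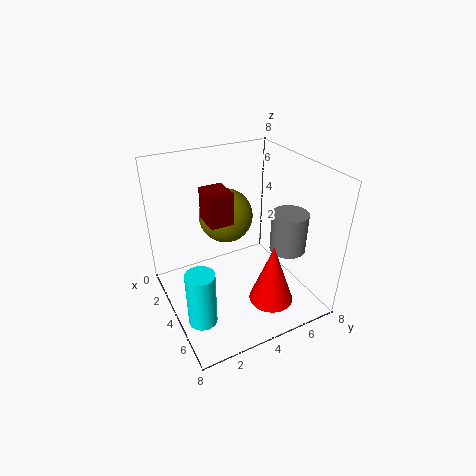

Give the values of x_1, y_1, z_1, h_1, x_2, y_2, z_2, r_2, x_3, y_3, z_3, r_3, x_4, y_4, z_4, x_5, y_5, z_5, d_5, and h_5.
x_1 = 5.75, y_1 = 5.25, z_1 = 0.5, h_1 = 3.5, x_2 = 5.75, y_2 = 1, z_2 = 0.75, r_2 = 0.75, x_3 = 5.25, y_3 = 6.5, z_3 = 3.25, r_3 = 1, x_4 = 3, y_4 = 3.75, z_4 = 5, x_5 = 3, y_5 = 2.25, z_5 = 5.25, d_5 = 1.25, h_5 = 1.75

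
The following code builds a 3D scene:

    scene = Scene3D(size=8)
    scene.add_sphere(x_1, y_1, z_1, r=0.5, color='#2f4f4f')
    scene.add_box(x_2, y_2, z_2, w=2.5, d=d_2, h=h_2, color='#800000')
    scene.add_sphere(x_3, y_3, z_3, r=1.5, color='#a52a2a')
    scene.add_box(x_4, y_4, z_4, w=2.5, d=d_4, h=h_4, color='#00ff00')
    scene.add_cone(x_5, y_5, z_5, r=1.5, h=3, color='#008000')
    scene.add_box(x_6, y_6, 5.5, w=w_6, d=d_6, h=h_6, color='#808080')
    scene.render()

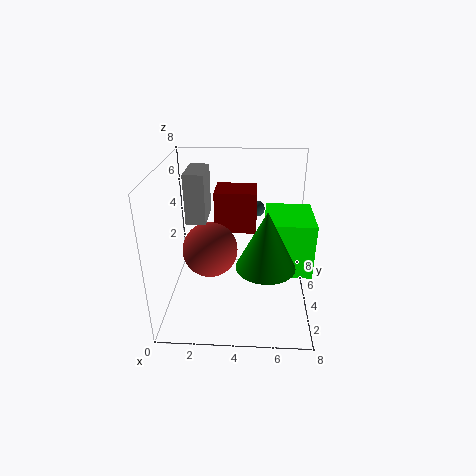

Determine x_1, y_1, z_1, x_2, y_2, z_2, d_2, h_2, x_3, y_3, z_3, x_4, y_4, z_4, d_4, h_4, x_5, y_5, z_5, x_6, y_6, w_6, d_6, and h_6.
x_1 = 5, y_1 = 7, z_1 = 4.5, x_2 = 2.5, y_2 = 5.5, z_2 = 3.5, d_2 = 2, h_2 = 2.5, x_3 = 2.5, y_3 = 3.5, z_3 = 3.5, x_4 = 5.5, y_4 = 2.5, z_4 = 2.5, d_4 = 3, h_4 = 3, x_5 = 5.5, y_5 = 2, z_5 = 3.5, x_6 = 1.5, y_6 = 2.5, w_6 = 1, d_6 = 2, h_6 = 2.5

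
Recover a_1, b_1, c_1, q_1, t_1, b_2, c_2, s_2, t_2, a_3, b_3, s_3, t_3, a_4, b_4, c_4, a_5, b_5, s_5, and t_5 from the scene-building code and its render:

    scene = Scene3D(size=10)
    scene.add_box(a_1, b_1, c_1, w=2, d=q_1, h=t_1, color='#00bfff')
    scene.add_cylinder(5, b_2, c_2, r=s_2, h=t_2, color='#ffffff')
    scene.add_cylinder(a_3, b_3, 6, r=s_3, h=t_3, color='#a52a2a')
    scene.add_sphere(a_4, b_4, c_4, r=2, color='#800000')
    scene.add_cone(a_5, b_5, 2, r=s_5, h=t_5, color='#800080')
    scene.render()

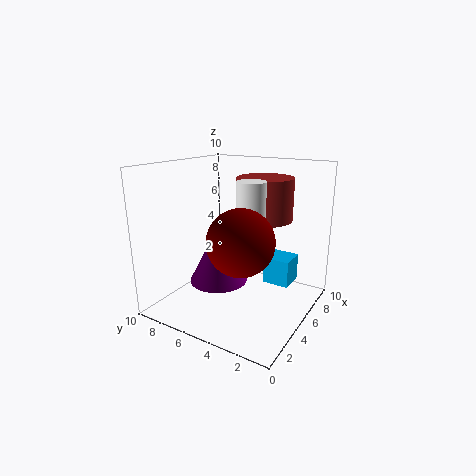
a_1 = 7; b_1 = 2; c_1 = 1; q_1 = 2; t_1 = 2; b_2 = 4; c_2 = 4; s_2 = 1; t_2 = 5; a_3 = 7; b_3 = 4; s_3 = 2; t_3 = 3; a_4 = 2; b_4 = 3; c_4 = 6; a_5 = 4; b_5 = 6; s_5 = 2; t_5 = 4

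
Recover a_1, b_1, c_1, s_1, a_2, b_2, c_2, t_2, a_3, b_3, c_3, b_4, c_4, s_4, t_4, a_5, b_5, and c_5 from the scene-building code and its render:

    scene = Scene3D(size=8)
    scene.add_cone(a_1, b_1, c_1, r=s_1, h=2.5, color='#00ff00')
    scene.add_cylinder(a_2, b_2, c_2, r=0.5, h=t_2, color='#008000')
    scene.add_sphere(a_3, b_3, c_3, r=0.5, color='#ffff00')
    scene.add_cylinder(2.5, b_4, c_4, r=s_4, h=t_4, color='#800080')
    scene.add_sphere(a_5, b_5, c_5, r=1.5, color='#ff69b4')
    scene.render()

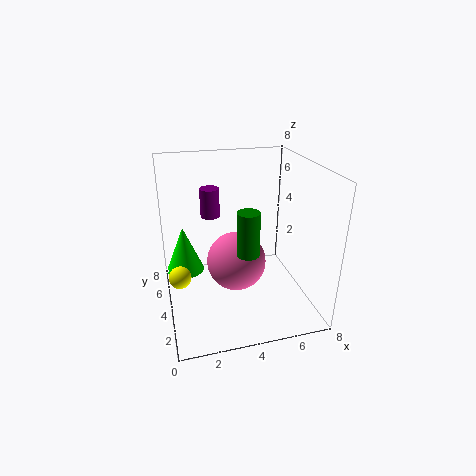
a_1 = 1, b_1 = 4, c_1 = 2.5, s_1 = 1, a_2 = 3.5, b_2 = 0.5, c_2 = 5, t_2 = 2, a_3 = 0.5, b_3 = 1, c_3 = 4, b_4 = 4, c_4 = 5.5, s_4 = 0.5, t_4 = 1.5, a_5 = 3.5, b_5 = 2.5, c_5 = 3.5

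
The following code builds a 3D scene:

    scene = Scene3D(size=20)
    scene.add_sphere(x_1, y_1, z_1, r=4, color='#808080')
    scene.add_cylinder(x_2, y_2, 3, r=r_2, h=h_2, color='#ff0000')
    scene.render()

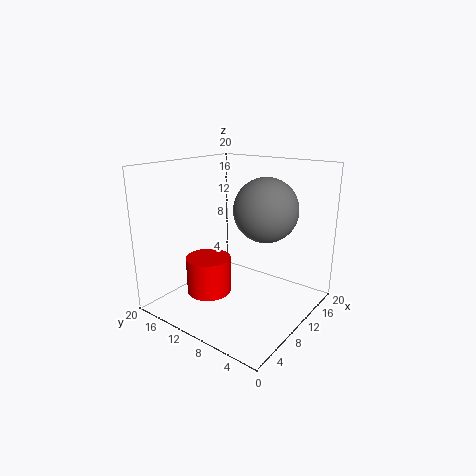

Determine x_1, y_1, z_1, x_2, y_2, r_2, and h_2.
x_1 = 9, y_1 = 5, z_1 = 15, x_2 = 6, y_2 = 12, r_2 = 3, h_2 = 5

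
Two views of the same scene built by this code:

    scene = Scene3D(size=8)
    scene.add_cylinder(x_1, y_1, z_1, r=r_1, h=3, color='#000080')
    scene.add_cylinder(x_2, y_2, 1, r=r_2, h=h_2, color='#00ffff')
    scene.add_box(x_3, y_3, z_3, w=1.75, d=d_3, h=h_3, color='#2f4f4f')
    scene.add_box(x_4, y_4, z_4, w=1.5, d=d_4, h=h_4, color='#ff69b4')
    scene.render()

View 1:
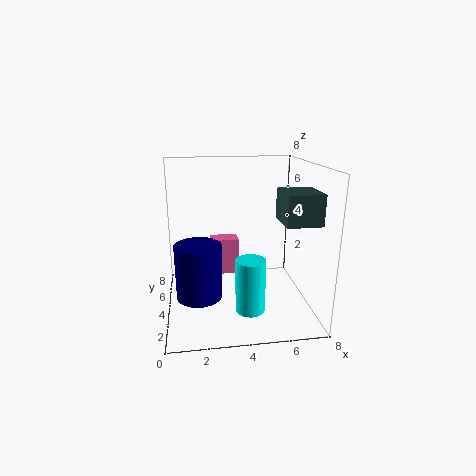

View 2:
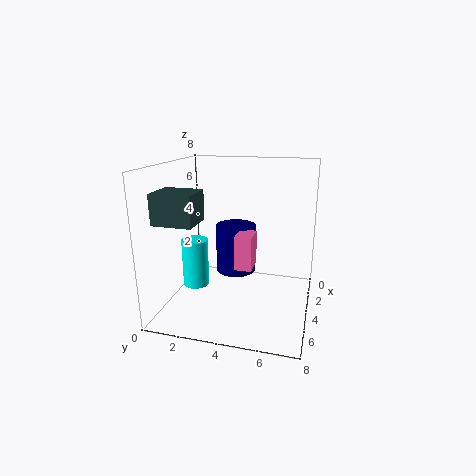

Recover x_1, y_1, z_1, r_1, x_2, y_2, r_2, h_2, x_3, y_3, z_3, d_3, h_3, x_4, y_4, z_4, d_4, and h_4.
x_1 = 1.75; y_1 = 3.25; z_1 = 1; r_1 = 1.25; x_2 = 4.25; y_2 = 1.5; r_2 = 0.75; h_2 = 2.75; x_3 = 5.75; y_3 = 0.75; z_3 = 5.5; d_3 = 2; h_3 = 1.5; x_4 = 2.5; y_4 = 3.75; z_4 = 2; d_4 = 1; h_4 = 2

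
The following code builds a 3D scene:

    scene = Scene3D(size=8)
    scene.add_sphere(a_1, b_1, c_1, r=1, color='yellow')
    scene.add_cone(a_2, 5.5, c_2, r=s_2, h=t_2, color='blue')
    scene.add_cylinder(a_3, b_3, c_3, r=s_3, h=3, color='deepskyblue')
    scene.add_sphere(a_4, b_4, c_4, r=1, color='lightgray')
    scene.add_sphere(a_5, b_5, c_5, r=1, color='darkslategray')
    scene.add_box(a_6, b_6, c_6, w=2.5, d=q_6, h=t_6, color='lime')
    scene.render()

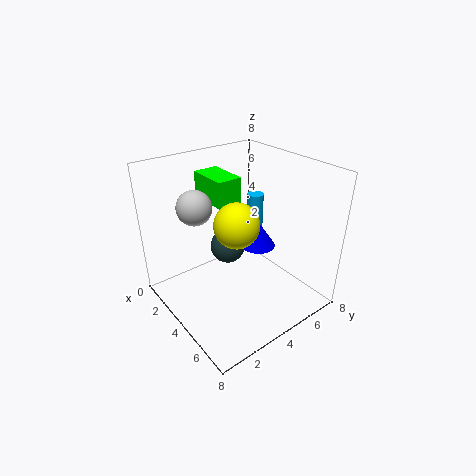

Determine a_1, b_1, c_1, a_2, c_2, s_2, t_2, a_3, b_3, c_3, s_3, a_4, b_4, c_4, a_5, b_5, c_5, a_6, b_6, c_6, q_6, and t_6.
a_1 = 6.5
b_1 = 2
c_1 = 6.5
a_2 = 4
c_2 = 3
s_2 = 1
t_2 = 1.5
a_3 = 2.5
b_3 = 6.5
c_3 = 2.5
s_3 = 0.5
a_4 = 2
b_4 = 2.5
c_4 = 5.5
a_5 = 3
b_5 = 4
c_5 = 3
a_6 = 0.5
b_6 = 3.5
c_6 = 5.5
q_6 = 1.5
t_6 = 1.5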